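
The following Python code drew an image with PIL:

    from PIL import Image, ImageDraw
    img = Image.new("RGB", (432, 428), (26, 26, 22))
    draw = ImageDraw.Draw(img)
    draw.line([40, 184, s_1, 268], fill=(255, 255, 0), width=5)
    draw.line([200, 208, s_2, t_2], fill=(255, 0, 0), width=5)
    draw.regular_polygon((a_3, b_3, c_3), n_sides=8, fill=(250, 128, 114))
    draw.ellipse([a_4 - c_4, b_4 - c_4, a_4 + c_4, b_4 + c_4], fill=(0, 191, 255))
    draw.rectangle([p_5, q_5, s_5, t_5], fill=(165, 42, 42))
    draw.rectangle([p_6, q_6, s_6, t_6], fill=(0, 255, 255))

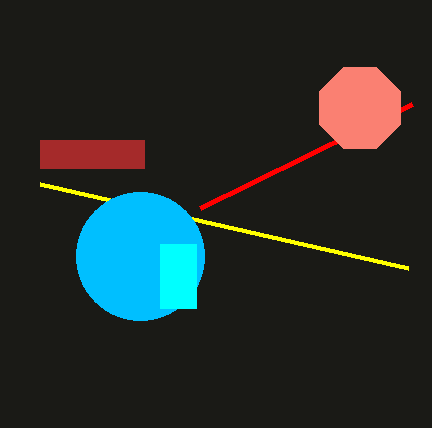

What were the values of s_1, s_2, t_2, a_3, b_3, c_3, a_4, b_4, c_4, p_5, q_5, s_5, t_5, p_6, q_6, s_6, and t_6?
s_1 = 408; s_2 = 412; t_2 = 104; a_3 = 360; b_3 = 108; c_3 = 44; a_4 = 140; b_4 = 256; c_4 = 64; p_5 = 40; q_5 = 140; s_5 = 144; t_5 = 168; p_6 = 160; q_6 = 244; s_6 = 196; t_6 = 308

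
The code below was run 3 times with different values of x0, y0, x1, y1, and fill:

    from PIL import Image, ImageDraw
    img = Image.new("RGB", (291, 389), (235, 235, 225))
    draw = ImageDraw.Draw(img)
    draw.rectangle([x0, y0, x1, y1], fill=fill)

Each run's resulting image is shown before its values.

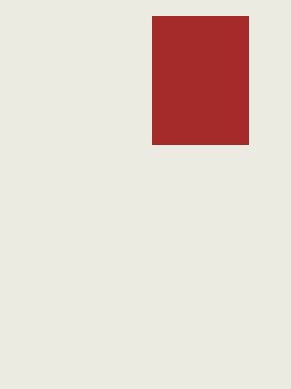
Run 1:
x0 = 152
y0 = 16
x1 = 248
y1 = 144
fill = 'brown'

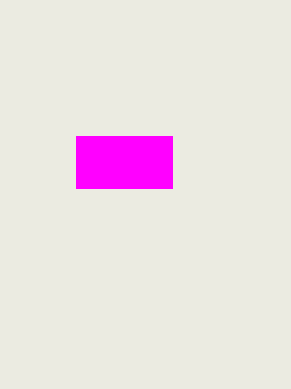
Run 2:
x0 = 76; y0 = 136; x1 = 172; y1 = 188; fill = 'magenta'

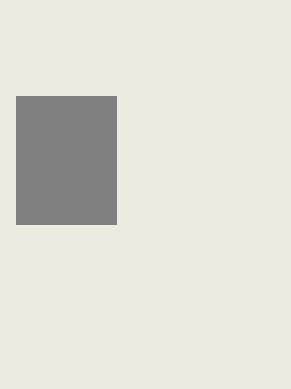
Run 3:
x0 = 16
y0 = 96
x1 = 116
y1 = 224
fill = 'gray'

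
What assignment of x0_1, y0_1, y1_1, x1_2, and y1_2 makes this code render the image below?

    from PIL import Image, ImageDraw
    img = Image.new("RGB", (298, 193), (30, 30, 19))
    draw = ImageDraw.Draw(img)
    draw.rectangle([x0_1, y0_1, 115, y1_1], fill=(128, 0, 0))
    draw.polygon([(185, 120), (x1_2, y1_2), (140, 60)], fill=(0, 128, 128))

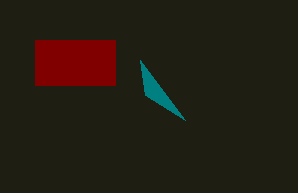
x0_1 = 35
y0_1 = 40
y1_1 = 85
x1_2 = 145
y1_2 = 95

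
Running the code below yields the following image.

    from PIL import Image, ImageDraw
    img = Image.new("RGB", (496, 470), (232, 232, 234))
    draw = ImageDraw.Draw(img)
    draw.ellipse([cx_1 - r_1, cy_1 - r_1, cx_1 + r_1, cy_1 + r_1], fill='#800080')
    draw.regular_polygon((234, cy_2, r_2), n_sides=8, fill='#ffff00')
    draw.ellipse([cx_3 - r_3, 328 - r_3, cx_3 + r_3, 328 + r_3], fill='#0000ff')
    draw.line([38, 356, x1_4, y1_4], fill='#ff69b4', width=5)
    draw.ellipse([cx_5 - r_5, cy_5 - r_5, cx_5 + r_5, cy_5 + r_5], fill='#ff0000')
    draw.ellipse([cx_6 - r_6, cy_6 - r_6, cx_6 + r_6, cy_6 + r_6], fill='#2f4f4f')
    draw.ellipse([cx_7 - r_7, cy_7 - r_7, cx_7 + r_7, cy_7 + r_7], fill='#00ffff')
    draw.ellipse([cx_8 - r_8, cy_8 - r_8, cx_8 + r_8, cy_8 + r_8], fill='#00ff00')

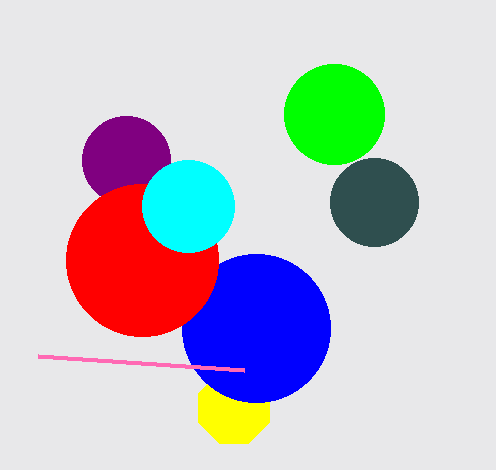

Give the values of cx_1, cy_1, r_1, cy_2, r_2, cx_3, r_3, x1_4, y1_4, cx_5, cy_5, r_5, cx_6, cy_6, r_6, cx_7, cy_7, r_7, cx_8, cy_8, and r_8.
cx_1 = 126, cy_1 = 160, r_1 = 44, cy_2 = 408, r_2 = 38, cx_3 = 256, r_3 = 74, x1_4 = 244, y1_4 = 370, cx_5 = 142, cy_5 = 260, r_5 = 76, cx_6 = 374, cy_6 = 202, r_6 = 44, cx_7 = 188, cy_7 = 206, r_7 = 46, cx_8 = 334, cy_8 = 114, r_8 = 50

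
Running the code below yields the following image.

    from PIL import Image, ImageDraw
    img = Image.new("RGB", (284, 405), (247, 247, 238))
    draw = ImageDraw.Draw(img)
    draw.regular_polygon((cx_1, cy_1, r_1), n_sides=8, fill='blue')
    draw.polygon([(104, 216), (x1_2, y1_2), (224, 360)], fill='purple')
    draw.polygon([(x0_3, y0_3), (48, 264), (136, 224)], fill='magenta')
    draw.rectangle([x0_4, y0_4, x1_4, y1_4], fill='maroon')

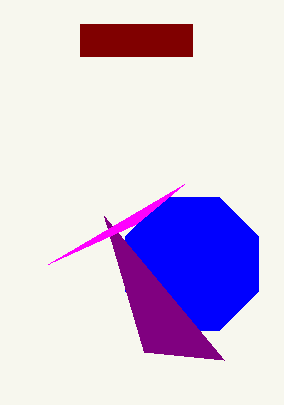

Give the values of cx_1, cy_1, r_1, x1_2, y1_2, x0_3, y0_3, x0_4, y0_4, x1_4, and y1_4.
cx_1 = 192, cy_1 = 264, r_1 = 72, x1_2 = 144, y1_2 = 352, x0_3 = 184, y0_3 = 184, x0_4 = 80, y0_4 = 24, x1_4 = 192, y1_4 = 56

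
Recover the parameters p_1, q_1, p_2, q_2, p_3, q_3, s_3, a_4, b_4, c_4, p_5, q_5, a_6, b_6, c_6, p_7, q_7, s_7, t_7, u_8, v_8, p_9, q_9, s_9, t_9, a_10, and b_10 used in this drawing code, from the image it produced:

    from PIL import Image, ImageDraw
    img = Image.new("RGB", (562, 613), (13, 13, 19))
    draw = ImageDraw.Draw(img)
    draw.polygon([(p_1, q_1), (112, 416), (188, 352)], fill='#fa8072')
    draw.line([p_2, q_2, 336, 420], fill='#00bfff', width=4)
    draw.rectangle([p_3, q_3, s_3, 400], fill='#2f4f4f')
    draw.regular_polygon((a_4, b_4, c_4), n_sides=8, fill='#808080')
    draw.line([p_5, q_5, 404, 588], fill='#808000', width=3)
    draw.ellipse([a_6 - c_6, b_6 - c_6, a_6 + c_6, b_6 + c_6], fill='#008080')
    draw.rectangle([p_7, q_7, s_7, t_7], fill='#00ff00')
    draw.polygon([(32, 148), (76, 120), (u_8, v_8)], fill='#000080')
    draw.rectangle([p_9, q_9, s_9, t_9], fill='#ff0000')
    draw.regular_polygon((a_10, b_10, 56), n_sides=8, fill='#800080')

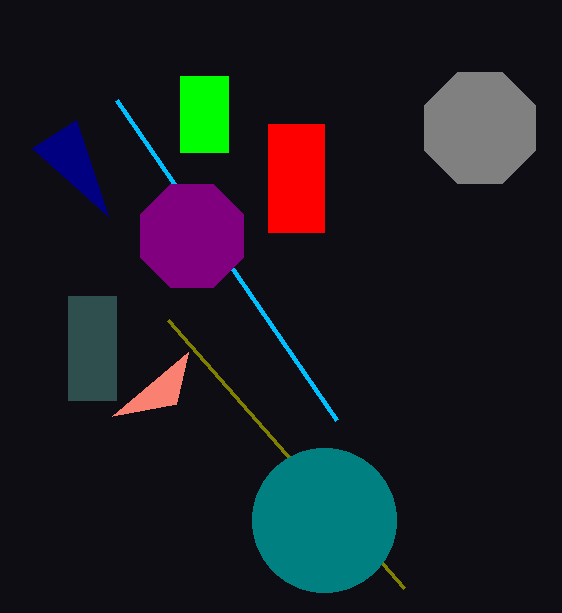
p_1 = 176; q_1 = 404; p_2 = 116; q_2 = 100; p_3 = 68; q_3 = 296; s_3 = 116; a_4 = 480; b_4 = 128; c_4 = 60; p_5 = 168; q_5 = 320; a_6 = 324; b_6 = 520; c_6 = 72; p_7 = 180; q_7 = 76; s_7 = 228; t_7 = 152; u_8 = 108; v_8 = 216; p_9 = 268; q_9 = 124; s_9 = 324; t_9 = 232; a_10 = 192; b_10 = 236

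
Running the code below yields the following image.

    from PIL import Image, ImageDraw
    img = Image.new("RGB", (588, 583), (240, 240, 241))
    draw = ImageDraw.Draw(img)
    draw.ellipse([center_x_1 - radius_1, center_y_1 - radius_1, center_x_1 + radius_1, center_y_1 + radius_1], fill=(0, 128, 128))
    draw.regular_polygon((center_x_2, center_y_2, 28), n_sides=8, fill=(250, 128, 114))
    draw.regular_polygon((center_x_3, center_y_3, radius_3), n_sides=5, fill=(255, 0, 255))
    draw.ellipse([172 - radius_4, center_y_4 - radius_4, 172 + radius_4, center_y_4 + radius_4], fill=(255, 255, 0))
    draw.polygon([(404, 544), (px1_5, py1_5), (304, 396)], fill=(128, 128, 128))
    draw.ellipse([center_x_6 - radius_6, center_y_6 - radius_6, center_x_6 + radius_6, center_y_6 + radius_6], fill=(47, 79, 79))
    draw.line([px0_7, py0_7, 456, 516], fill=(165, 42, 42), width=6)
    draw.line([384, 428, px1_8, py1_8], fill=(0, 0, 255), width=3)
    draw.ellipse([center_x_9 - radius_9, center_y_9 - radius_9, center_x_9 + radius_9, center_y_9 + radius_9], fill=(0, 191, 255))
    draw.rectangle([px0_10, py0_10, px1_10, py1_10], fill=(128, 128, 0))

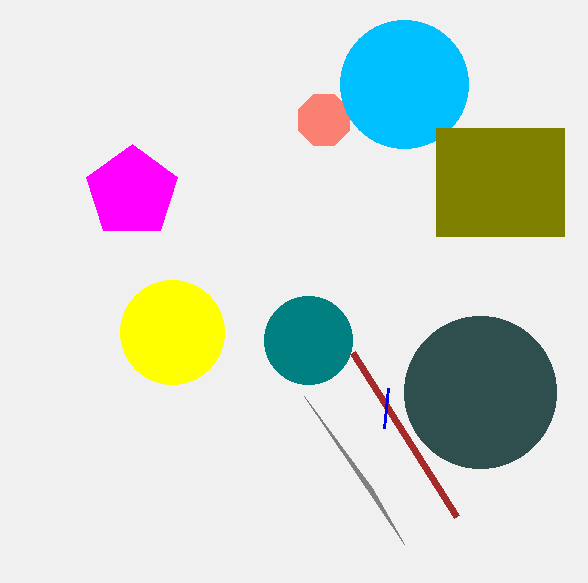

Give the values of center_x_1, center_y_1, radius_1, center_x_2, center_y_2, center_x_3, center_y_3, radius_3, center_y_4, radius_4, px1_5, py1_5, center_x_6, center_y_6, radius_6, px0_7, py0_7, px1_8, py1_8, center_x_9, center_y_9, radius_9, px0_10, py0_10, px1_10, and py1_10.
center_x_1 = 308
center_y_1 = 340
radius_1 = 44
center_x_2 = 324
center_y_2 = 120
center_x_3 = 132
center_y_3 = 192
radius_3 = 48
center_y_4 = 332
radius_4 = 52
px1_5 = 372
py1_5 = 488
center_x_6 = 480
center_y_6 = 392
radius_6 = 76
px0_7 = 352
py0_7 = 352
px1_8 = 388
py1_8 = 388
center_x_9 = 404
center_y_9 = 84
radius_9 = 64
px0_10 = 436
py0_10 = 128
px1_10 = 564
py1_10 = 236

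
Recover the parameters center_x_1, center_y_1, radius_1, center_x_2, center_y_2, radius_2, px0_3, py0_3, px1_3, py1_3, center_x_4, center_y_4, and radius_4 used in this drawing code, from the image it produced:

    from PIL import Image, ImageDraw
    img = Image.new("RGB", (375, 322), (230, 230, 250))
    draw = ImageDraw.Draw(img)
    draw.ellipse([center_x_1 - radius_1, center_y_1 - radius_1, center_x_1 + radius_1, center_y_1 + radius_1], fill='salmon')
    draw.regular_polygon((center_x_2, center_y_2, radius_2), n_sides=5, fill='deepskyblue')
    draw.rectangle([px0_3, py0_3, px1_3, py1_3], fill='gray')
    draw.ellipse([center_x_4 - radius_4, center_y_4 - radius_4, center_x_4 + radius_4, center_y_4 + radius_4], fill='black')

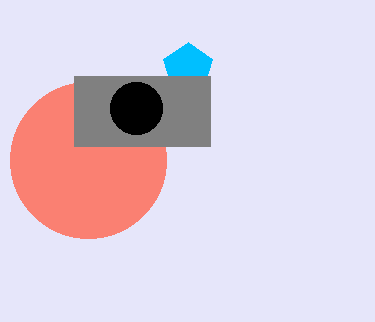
center_x_1 = 88, center_y_1 = 160, radius_1 = 78, center_x_2 = 188, center_y_2 = 68, radius_2 = 26, px0_3 = 74, py0_3 = 76, px1_3 = 210, py1_3 = 146, center_x_4 = 136, center_y_4 = 108, radius_4 = 26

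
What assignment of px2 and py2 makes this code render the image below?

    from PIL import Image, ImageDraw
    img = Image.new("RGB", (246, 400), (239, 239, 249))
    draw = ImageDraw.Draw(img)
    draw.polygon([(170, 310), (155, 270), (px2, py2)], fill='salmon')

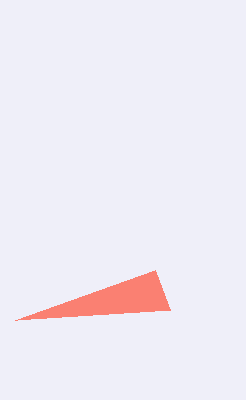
px2 = 15, py2 = 320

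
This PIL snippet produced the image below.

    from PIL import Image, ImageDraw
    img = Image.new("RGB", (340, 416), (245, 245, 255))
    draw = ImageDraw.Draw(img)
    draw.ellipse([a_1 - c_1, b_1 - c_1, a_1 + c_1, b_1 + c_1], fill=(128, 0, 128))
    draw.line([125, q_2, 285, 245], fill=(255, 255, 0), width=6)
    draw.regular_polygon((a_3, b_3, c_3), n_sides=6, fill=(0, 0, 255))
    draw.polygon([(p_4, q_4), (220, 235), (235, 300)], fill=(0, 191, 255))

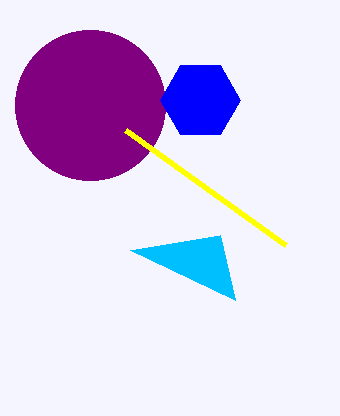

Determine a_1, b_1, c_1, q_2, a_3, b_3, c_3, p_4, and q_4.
a_1 = 90
b_1 = 105
c_1 = 75
q_2 = 130
a_3 = 200
b_3 = 100
c_3 = 40
p_4 = 130
q_4 = 250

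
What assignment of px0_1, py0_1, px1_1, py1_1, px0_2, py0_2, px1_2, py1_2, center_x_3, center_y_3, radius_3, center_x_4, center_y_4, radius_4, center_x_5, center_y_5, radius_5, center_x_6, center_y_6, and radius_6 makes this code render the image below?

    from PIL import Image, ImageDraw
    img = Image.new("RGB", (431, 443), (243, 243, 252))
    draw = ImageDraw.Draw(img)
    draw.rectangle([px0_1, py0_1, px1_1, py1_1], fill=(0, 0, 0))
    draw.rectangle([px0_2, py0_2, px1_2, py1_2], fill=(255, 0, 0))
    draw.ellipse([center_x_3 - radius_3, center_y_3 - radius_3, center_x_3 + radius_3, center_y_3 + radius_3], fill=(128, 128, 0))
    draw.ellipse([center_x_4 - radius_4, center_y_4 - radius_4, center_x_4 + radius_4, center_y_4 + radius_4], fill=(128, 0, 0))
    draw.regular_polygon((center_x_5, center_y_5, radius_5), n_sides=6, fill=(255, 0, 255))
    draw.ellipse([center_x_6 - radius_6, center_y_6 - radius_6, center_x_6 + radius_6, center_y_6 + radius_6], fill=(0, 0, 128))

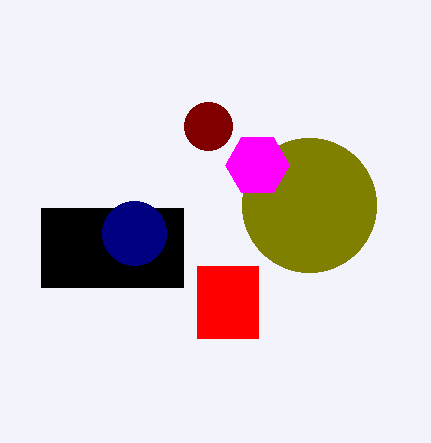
px0_1 = 41, py0_1 = 208, px1_1 = 183, py1_1 = 287, px0_2 = 197, py0_2 = 266, px1_2 = 258, py1_2 = 338, center_x_3 = 309, center_y_3 = 205, radius_3 = 67, center_x_4 = 208, center_y_4 = 126, radius_4 = 24, center_x_5 = 257, center_y_5 = 165, radius_5 = 32, center_x_6 = 134, center_y_6 = 233, radius_6 = 32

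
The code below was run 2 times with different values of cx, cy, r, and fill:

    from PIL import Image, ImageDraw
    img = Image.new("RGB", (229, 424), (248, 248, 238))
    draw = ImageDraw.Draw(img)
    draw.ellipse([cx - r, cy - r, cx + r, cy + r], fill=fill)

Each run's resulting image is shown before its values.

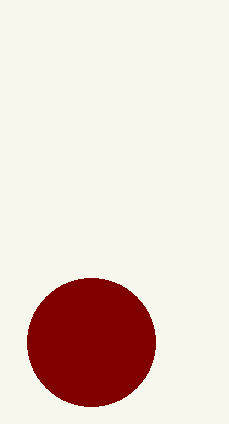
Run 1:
cx = 91, cy = 342, r = 64, fill = 'maroon'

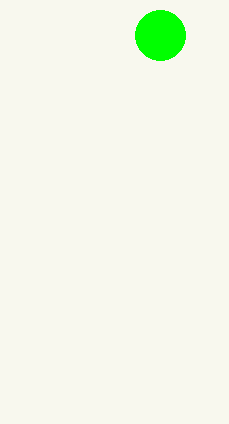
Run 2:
cx = 160, cy = 35, r = 25, fill = 'lime'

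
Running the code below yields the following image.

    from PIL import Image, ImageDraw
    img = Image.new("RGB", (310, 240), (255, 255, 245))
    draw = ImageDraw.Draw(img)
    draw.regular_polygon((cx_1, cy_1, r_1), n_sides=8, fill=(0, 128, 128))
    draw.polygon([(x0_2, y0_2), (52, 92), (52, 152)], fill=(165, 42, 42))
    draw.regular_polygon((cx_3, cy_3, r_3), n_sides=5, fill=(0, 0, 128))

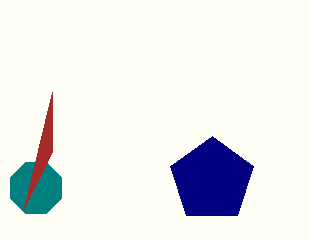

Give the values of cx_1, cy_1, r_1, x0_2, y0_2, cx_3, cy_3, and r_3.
cx_1 = 36, cy_1 = 188, r_1 = 28, x0_2 = 24, y0_2 = 208, cx_3 = 212, cy_3 = 180, r_3 = 44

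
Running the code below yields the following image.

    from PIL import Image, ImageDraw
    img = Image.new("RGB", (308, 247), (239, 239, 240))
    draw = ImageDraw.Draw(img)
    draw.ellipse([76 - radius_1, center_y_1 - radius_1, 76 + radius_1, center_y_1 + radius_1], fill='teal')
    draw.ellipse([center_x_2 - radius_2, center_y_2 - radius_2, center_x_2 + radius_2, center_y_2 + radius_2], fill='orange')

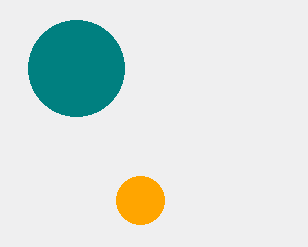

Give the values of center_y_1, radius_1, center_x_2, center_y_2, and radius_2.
center_y_1 = 68, radius_1 = 48, center_x_2 = 140, center_y_2 = 200, radius_2 = 24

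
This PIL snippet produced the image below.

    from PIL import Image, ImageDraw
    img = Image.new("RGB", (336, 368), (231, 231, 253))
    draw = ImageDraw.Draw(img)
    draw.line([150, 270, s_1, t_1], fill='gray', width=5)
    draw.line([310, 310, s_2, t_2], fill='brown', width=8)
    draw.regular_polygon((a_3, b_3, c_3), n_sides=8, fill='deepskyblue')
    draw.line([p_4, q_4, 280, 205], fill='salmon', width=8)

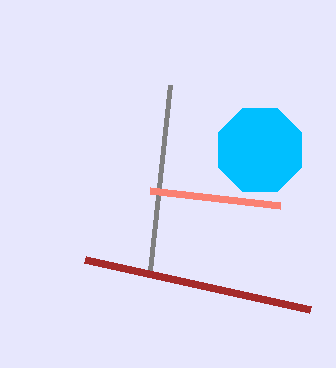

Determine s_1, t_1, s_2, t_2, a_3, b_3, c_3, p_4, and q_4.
s_1 = 170
t_1 = 85
s_2 = 85
t_2 = 260
a_3 = 260
b_3 = 150
c_3 = 45
p_4 = 150
q_4 = 190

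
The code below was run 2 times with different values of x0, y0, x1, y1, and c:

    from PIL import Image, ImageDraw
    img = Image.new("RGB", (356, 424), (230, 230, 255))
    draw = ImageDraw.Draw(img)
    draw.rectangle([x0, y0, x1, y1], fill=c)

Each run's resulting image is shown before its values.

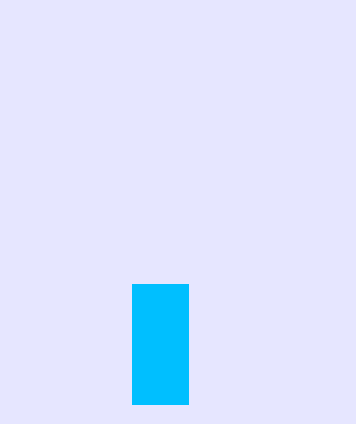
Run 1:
x0 = 132; y0 = 284; x1 = 188; y1 = 404; c = 'deepskyblue'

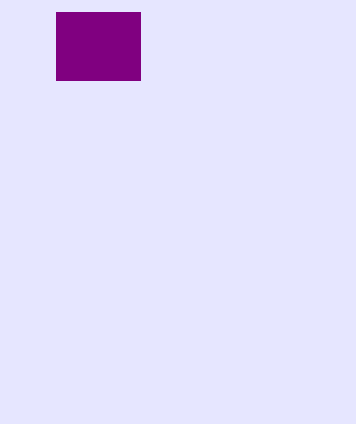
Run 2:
x0 = 56
y0 = 12
x1 = 140
y1 = 80
c = 'purple'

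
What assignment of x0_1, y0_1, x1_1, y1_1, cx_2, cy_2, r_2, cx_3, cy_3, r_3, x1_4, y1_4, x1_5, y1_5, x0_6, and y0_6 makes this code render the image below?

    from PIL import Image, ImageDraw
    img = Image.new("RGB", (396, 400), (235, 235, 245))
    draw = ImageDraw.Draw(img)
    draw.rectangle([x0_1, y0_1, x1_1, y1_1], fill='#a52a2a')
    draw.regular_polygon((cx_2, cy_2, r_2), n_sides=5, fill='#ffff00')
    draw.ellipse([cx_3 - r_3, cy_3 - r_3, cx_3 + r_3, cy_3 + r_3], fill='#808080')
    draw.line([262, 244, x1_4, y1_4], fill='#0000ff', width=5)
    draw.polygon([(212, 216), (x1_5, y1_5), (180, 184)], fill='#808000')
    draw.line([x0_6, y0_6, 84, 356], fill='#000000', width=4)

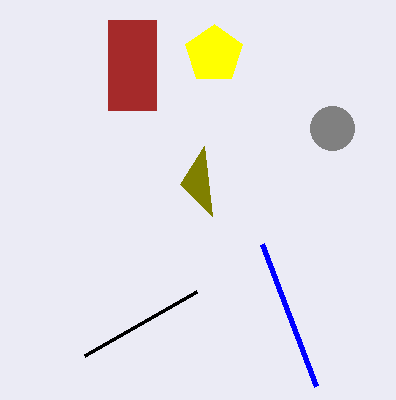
x0_1 = 108, y0_1 = 20, x1_1 = 156, y1_1 = 110, cx_2 = 214, cy_2 = 54, r_2 = 30, cx_3 = 332, cy_3 = 128, r_3 = 22, x1_4 = 316, y1_4 = 386, x1_5 = 204, y1_5 = 146, x0_6 = 196, y0_6 = 292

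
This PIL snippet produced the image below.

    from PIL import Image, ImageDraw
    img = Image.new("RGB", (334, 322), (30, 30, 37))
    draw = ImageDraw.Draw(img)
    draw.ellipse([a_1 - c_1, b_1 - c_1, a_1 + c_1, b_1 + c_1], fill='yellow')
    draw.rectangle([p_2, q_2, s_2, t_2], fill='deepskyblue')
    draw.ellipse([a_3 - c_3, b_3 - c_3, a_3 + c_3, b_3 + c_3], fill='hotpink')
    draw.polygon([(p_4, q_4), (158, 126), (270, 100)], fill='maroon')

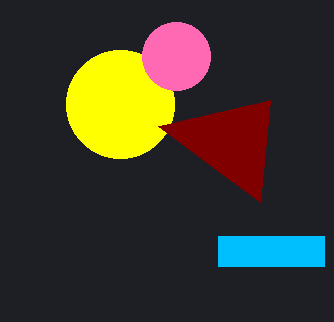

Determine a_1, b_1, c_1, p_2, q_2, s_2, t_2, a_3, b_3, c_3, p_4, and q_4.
a_1 = 120; b_1 = 104; c_1 = 54; p_2 = 218; q_2 = 236; s_2 = 324; t_2 = 266; a_3 = 176; b_3 = 56; c_3 = 34; p_4 = 260; q_4 = 202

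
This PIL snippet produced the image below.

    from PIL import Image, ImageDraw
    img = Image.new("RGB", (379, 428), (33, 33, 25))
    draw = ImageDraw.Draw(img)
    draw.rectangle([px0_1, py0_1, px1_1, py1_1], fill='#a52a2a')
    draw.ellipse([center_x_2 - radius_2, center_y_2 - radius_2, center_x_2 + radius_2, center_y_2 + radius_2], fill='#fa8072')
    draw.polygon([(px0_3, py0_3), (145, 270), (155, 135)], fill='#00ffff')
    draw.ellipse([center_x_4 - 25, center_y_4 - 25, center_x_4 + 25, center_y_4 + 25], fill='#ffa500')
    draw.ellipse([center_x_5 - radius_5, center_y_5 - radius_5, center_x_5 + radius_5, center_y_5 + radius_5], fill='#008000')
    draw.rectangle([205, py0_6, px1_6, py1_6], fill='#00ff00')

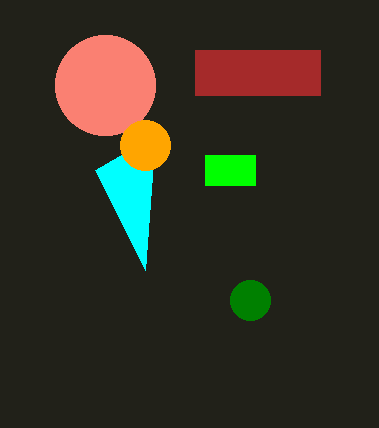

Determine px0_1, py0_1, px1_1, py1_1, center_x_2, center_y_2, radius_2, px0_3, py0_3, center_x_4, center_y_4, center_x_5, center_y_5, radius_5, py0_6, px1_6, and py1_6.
px0_1 = 195
py0_1 = 50
px1_1 = 320
py1_1 = 95
center_x_2 = 105
center_y_2 = 85
radius_2 = 50
px0_3 = 95
py0_3 = 170
center_x_4 = 145
center_y_4 = 145
center_x_5 = 250
center_y_5 = 300
radius_5 = 20
py0_6 = 155
px1_6 = 255
py1_6 = 185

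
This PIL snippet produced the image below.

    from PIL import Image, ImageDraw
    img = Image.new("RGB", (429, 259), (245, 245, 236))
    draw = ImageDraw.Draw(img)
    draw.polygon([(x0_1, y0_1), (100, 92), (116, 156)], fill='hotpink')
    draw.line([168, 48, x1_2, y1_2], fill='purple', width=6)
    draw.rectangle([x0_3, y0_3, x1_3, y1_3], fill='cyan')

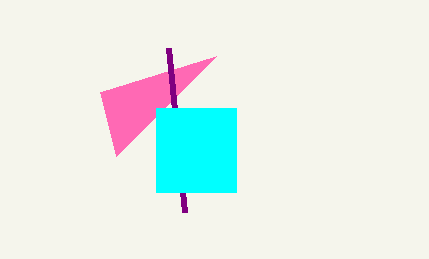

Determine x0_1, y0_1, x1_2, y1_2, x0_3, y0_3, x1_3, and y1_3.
x0_1 = 216; y0_1 = 56; x1_2 = 184; y1_2 = 212; x0_3 = 156; y0_3 = 108; x1_3 = 236; y1_3 = 192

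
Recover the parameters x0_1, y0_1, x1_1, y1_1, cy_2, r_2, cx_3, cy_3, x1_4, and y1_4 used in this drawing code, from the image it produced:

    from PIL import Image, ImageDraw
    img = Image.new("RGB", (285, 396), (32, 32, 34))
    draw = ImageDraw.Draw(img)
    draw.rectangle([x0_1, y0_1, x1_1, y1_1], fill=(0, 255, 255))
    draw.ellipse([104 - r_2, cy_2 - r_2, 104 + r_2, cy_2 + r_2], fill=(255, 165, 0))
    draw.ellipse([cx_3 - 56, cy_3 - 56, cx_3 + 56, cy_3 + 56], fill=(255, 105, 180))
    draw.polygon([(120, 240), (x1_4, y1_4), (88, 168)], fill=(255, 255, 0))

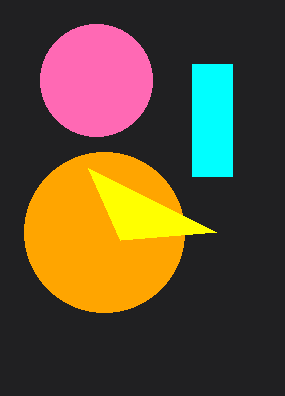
x0_1 = 192
y0_1 = 64
x1_1 = 232
y1_1 = 176
cy_2 = 232
r_2 = 80
cx_3 = 96
cy_3 = 80
x1_4 = 216
y1_4 = 232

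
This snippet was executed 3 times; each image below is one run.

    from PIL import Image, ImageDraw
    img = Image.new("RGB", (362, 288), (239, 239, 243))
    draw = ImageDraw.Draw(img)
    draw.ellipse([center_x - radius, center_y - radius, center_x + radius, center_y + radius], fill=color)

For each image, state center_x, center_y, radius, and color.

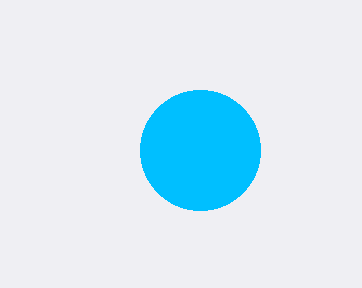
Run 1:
center_x = 200; center_y = 150; radius = 60; color = 'deepskyblue'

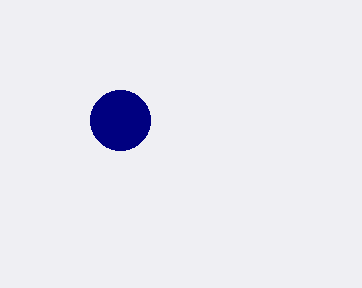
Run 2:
center_x = 120, center_y = 120, radius = 30, color = 'navy'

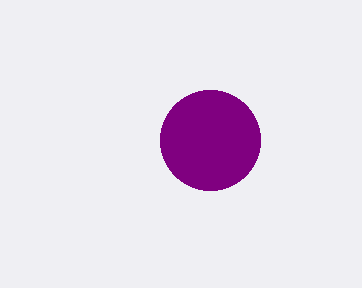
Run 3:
center_x = 210; center_y = 140; radius = 50; color = 'purple'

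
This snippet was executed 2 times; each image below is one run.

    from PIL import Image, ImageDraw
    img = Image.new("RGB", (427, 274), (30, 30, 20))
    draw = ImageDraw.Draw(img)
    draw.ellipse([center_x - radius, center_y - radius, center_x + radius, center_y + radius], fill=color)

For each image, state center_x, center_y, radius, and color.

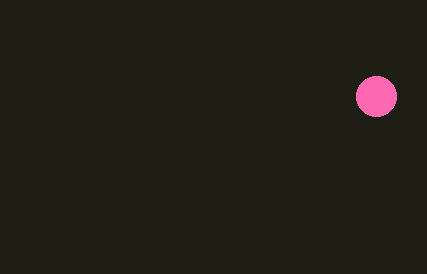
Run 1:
center_x = 376
center_y = 96
radius = 20
color = 'hotpink'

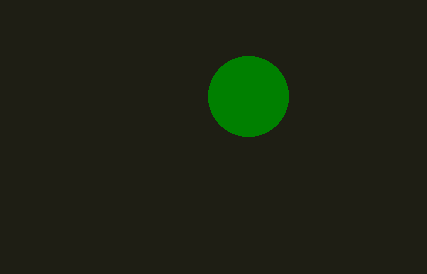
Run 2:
center_x = 248
center_y = 96
radius = 40
color = 'green'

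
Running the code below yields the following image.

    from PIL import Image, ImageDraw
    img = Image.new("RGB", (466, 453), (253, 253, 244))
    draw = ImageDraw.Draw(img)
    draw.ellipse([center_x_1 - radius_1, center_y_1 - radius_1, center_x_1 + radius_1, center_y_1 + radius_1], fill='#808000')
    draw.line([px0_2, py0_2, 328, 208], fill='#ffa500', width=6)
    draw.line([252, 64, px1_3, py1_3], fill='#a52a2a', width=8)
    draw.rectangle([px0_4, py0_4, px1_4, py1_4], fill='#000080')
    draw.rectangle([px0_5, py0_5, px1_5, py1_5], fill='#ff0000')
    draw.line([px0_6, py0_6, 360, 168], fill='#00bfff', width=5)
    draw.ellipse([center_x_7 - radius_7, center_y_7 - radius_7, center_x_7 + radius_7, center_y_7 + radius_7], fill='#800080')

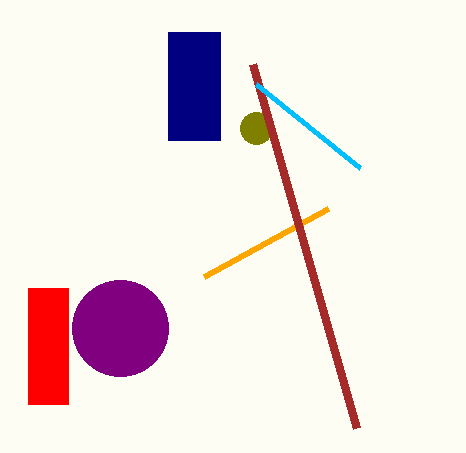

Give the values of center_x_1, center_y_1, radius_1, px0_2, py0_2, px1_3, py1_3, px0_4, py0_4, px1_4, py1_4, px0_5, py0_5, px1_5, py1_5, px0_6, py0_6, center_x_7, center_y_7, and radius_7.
center_x_1 = 256, center_y_1 = 128, radius_1 = 16, px0_2 = 204, py0_2 = 276, px1_3 = 356, py1_3 = 428, px0_4 = 168, py0_4 = 32, px1_4 = 220, py1_4 = 140, px0_5 = 28, py0_5 = 288, px1_5 = 68, py1_5 = 404, px0_6 = 256, py0_6 = 84, center_x_7 = 120, center_y_7 = 328, radius_7 = 48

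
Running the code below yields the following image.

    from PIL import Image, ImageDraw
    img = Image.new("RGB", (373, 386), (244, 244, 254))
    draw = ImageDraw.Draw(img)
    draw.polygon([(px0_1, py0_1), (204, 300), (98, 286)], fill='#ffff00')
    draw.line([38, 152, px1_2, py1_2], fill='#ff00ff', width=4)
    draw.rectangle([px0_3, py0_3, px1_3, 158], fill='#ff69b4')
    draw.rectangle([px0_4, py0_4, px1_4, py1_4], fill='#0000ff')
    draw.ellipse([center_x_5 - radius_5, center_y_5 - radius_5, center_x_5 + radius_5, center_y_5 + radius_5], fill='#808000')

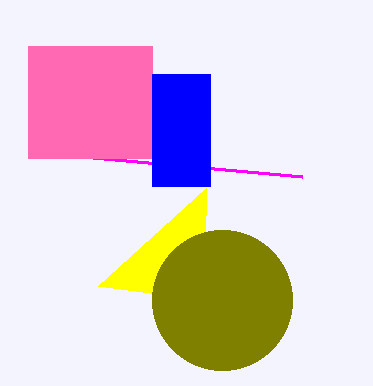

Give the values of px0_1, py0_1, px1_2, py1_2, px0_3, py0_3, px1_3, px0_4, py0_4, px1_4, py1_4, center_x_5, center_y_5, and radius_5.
px0_1 = 206
py0_1 = 188
px1_2 = 302
py1_2 = 176
px0_3 = 28
py0_3 = 46
px1_3 = 152
px0_4 = 152
py0_4 = 74
px1_4 = 210
py1_4 = 186
center_x_5 = 222
center_y_5 = 300
radius_5 = 70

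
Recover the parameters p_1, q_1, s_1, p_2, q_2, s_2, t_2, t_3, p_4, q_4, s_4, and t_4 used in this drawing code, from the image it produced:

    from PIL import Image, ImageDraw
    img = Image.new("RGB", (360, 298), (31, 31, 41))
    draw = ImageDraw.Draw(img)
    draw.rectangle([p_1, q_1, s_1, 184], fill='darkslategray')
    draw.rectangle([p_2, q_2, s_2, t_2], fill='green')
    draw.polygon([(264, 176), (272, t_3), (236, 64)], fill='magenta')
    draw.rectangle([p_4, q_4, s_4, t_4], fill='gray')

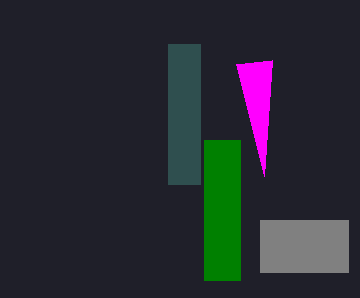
p_1 = 168
q_1 = 44
s_1 = 200
p_2 = 204
q_2 = 140
s_2 = 240
t_2 = 280
t_3 = 60
p_4 = 260
q_4 = 220
s_4 = 348
t_4 = 272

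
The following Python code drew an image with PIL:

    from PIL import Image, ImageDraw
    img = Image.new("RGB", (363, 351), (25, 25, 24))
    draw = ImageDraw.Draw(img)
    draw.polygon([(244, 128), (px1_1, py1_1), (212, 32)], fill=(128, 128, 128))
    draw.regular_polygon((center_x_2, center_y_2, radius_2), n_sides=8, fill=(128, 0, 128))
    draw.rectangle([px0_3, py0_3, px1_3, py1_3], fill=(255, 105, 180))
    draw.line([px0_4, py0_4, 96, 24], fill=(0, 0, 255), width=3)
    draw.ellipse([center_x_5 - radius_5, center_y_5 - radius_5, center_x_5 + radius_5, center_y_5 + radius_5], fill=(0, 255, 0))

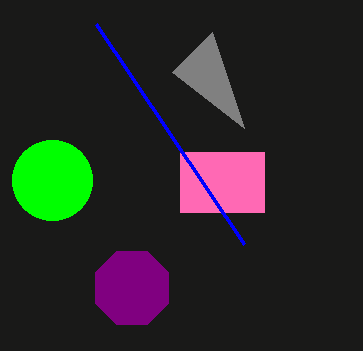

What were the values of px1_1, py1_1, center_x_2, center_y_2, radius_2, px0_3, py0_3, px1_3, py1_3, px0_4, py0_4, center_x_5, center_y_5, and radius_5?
px1_1 = 172, py1_1 = 72, center_x_2 = 132, center_y_2 = 288, radius_2 = 40, px0_3 = 180, py0_3 = 152, px1_3 = 264, py1_3 = 212, px0_4 = 244, py0_4 = 244, center_x_5 = 52, center_y_5 = 180, radius_5 = 40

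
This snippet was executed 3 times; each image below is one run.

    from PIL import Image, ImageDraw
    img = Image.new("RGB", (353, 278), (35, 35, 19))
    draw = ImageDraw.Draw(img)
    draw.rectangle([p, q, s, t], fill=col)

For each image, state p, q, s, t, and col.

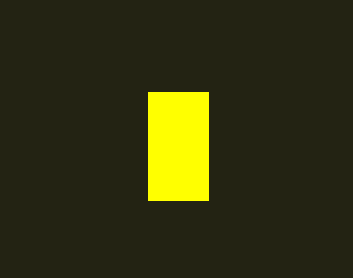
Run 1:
p = 148, q = 92, s = 208, t = 200, col = 'yellow'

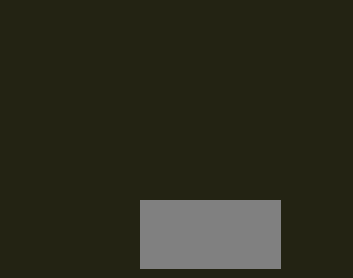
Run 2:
p = 140
q = 200
s = 280
t = 268
col = 'gray'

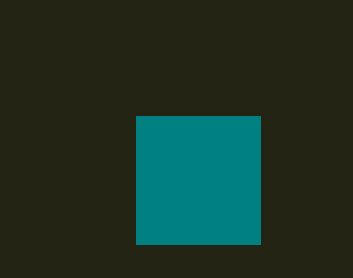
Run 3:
p = 136, q = 116, s = 260, t = 244, col = 'teal'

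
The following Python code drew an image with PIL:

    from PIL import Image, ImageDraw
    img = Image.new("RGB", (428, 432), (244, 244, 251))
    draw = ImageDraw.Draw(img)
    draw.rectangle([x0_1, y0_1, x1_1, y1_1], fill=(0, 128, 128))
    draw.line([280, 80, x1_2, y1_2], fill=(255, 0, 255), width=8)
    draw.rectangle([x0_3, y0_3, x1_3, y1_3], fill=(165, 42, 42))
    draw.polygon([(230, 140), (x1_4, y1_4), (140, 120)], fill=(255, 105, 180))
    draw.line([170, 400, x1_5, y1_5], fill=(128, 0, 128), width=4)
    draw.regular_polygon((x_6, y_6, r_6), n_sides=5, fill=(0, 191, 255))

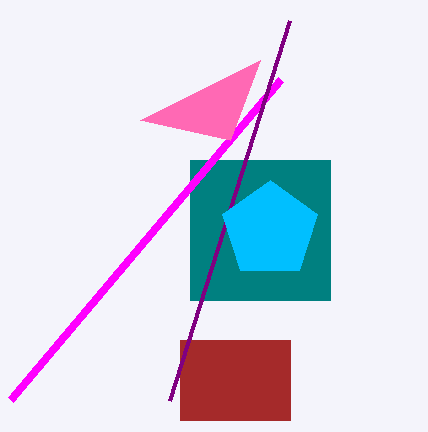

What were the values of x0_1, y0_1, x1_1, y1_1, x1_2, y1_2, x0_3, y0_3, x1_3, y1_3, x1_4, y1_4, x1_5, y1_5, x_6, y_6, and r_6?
x0_1 = 190
y0_1 = 160
x1_1 = 330
y1_1 = 300
x1_2 = 10
y1_2 = 400
x0_3 = 180
y0_3 = 340
x1_3 = 290
y1_3 = 420
x1_4 = 260
y1_4 = 60
x1_5 = 290
y1_5 = 20
x_6 = 270
y_6 = 230
r_6 = 50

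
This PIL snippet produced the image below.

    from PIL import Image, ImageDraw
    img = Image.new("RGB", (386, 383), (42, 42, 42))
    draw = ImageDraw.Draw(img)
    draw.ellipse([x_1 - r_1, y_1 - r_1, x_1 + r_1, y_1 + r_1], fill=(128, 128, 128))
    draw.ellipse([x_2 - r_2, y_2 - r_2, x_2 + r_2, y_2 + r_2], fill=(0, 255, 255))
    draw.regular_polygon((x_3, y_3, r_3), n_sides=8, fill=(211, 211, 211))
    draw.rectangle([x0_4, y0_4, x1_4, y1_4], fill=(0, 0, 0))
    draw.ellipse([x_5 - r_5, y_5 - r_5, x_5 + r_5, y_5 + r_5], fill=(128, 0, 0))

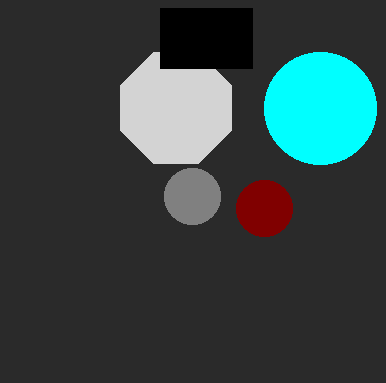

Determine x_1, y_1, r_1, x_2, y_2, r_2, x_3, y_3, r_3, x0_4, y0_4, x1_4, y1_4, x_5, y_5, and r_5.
x_1 = 192, y_1 = 196, r_1 = 28, x_2 = 320, y_2 = 108, r_2 = 56, x_3 = 176, y_3 = 108, r_3 = 60, x0_4 = 160, y0_4 = 8, x1_4 = 252, y1_4 = 68, x_5 = 264, y_5 = 208, r_5 = 28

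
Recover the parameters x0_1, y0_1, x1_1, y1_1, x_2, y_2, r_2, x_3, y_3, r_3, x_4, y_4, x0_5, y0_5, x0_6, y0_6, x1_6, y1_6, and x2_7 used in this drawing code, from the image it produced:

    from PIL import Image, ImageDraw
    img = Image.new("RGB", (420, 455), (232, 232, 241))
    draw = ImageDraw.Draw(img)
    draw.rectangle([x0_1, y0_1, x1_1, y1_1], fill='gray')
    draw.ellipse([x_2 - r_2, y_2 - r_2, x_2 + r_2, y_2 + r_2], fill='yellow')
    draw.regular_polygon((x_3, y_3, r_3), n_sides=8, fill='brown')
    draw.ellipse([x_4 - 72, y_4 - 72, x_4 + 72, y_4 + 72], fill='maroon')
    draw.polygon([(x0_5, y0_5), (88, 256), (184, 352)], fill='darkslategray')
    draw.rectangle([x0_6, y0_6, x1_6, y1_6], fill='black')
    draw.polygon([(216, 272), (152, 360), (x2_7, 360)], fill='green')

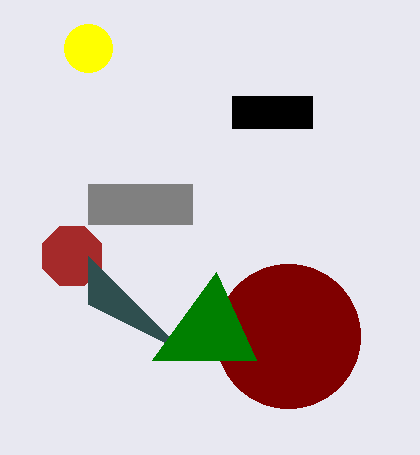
x0_1 = 88; y0_1 = 184; x1_1 = 192; y1_1 = 224; x_2 = 88; y_2 = 48; r_2 = 24; x_3 = 72; y_3 = 256; r_3 = 32; x_4 = 288; y_4 = 336; x0_5 = 88; y0_5 = 304; x0_6 = 232; y0_6 = 96; x1_6 = 312; y1_6 = 128; x2_7 = 256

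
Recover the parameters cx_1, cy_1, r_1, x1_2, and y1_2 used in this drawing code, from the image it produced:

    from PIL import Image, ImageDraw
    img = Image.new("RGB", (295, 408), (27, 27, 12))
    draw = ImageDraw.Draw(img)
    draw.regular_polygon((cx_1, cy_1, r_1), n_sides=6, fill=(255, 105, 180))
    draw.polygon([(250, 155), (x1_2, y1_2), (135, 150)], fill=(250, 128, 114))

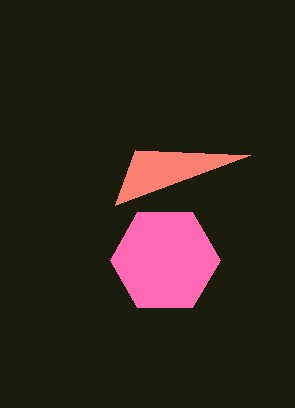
cx_1 = 165, cy_1 = 260, r_1 = 55, x1_2 = 115, y1_2 = 205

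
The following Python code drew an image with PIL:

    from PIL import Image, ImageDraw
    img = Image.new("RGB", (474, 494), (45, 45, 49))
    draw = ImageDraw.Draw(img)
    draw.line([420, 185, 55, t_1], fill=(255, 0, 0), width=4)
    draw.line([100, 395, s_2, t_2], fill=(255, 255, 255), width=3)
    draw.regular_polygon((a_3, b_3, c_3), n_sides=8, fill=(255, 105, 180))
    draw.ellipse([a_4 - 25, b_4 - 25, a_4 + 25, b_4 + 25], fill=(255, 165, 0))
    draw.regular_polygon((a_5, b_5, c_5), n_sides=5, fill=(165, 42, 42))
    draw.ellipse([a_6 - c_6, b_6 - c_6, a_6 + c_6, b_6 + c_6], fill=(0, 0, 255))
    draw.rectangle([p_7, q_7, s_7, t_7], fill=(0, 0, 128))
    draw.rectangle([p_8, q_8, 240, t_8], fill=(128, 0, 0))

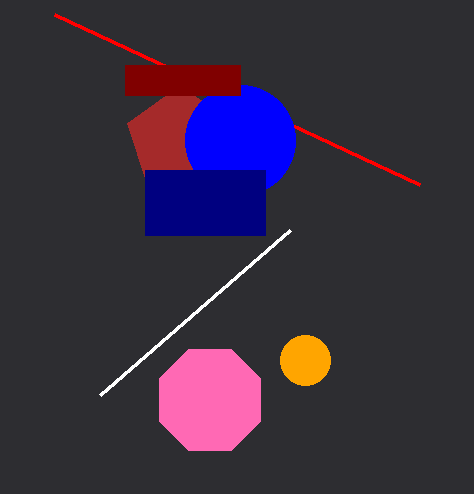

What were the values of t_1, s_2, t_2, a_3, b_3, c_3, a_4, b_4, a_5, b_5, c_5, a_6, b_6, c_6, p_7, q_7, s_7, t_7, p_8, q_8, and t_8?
t_1 = 15, s_2 = 290, t_2 = 230, a_3 = 210, b_3 = 400, c_3 = 55, a_4 = 305, b_4 = 360, a_5 = 180, b_5 = 140, c_5 = 55, a_6 = 240, b_6 = 140, c_6 = 55, p_7 = 145, q_7 = 170, s_7 = 265, t_7 = 235, p_8 = 125, q_8 = 65, t_8 = 95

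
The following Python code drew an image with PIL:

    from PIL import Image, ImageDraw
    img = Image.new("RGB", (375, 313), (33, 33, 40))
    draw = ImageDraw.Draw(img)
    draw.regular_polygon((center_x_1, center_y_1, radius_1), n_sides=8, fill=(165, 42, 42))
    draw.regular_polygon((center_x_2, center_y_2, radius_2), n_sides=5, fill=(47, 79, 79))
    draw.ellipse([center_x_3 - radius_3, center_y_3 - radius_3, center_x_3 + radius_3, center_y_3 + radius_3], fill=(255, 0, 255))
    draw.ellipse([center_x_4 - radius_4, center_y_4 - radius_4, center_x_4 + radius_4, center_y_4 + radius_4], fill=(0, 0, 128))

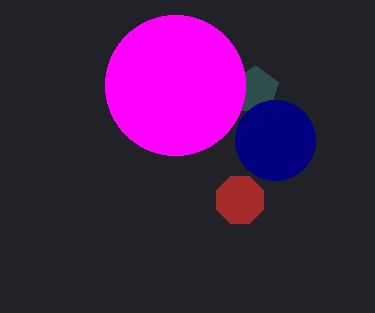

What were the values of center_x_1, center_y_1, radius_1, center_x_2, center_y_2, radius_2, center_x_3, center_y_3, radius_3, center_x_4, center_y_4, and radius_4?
center_x_1 = 240; center_y_1 = 200; radius_1 = 25; center_x_2 = 255; center_y_2 = 90; radius_2 = 25; center_x_3 = 175; center_y_3 = 85; radius_3 = 70; center_x_4 = 275; center_y_4 = 140; radius_4 = 40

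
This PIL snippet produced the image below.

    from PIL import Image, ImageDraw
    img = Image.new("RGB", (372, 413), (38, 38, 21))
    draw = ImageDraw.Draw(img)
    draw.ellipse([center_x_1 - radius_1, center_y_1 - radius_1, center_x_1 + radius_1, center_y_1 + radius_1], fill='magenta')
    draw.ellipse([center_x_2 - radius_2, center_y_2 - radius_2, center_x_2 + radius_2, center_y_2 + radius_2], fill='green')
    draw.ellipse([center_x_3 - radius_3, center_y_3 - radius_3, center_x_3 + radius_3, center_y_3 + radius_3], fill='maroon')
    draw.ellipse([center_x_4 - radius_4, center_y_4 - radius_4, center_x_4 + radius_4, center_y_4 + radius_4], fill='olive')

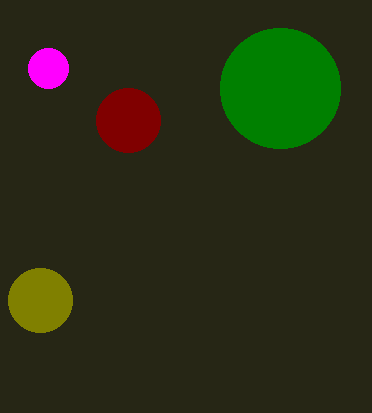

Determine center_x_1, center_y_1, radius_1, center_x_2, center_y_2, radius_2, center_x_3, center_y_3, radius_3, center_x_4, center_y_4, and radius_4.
center_x_1 = 48
center_y_1 = 68
radius_1 = 20
center_x_2 = 280
center_y_2 = 88
radius_2 = 60
center_x_3 = 128
center_y_3 = 120
radius_3 = 32
center_x_4 = 40
center_y_4 = 300
radius_4 = 32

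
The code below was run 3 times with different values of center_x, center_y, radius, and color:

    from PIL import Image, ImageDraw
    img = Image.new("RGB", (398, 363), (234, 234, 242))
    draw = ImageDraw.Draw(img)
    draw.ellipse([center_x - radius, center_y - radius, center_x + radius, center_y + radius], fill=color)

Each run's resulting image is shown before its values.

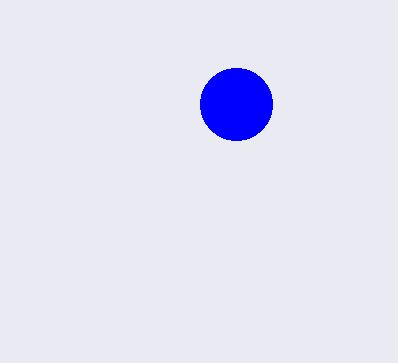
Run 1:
center_x = 236, center_y = 104, radius = 36, color = 'blue'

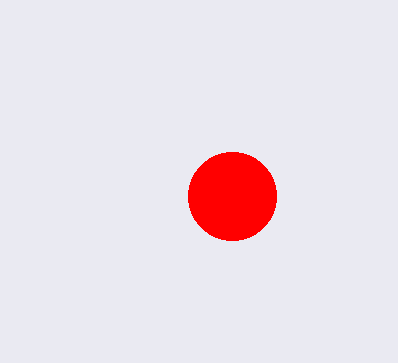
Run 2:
center_x = 232; center_y = 196; radius = 44; color = 'red'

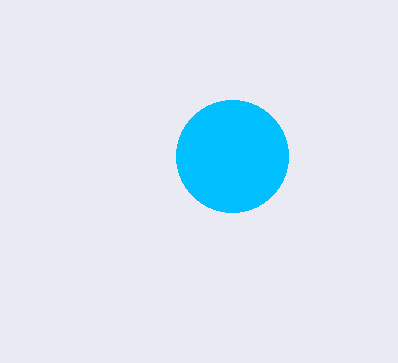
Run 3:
center_x = 232
center_y = 156
radius = 56
color = 'deepskyblue'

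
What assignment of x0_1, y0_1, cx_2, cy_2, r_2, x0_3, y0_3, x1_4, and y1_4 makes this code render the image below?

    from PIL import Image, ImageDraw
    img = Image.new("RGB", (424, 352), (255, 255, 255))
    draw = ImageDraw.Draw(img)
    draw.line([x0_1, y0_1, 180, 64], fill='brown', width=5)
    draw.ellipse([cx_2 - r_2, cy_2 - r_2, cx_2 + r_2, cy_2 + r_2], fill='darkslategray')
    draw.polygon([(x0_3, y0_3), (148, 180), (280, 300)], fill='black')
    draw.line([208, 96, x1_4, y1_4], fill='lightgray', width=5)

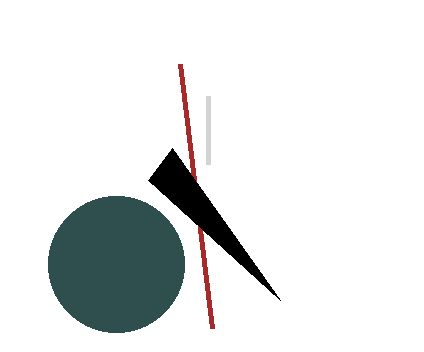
x0_1 = 212; y0_1 = 328; cx_2 = 116; cy_2 = 264; r_2 = 68; x0_3 = 172; y0_3 = 148; x1_4 = 208; y1_4 = 164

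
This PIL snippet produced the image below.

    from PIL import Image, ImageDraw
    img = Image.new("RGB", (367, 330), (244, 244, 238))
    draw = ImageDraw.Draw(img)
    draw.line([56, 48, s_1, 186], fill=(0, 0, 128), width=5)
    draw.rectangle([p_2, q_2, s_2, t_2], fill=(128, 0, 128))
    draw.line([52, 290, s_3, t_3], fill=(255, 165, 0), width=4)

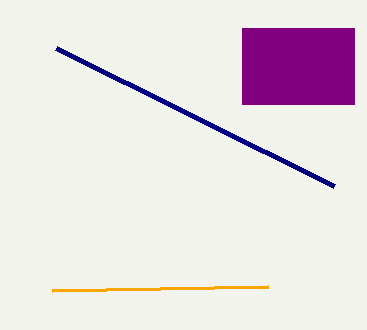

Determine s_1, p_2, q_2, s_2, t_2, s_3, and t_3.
s_1 = 334
p_2 = 242
q_2 = 28
s_2 = 354
t_2 = 104
s_3 = 268
t_3 = 286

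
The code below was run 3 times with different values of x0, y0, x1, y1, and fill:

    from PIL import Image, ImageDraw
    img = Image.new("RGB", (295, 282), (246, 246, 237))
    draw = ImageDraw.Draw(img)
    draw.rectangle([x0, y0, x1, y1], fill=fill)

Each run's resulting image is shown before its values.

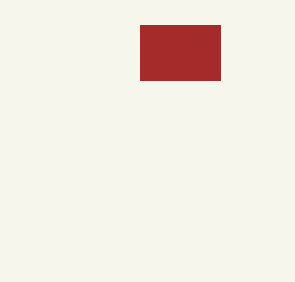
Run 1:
x0 = 140
y0 = 25
x1 = 220
y1 = 80
fill = 'brown'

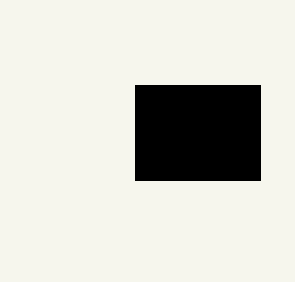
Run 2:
x0 = 135, y0 = 85, x1 = 260, y1 = 180, fill = 'black'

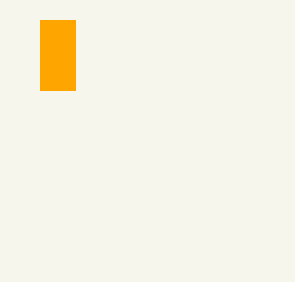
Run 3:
x0 = 40; y0 = 20; x1 = 75; y1 = 90; fill = 'orange'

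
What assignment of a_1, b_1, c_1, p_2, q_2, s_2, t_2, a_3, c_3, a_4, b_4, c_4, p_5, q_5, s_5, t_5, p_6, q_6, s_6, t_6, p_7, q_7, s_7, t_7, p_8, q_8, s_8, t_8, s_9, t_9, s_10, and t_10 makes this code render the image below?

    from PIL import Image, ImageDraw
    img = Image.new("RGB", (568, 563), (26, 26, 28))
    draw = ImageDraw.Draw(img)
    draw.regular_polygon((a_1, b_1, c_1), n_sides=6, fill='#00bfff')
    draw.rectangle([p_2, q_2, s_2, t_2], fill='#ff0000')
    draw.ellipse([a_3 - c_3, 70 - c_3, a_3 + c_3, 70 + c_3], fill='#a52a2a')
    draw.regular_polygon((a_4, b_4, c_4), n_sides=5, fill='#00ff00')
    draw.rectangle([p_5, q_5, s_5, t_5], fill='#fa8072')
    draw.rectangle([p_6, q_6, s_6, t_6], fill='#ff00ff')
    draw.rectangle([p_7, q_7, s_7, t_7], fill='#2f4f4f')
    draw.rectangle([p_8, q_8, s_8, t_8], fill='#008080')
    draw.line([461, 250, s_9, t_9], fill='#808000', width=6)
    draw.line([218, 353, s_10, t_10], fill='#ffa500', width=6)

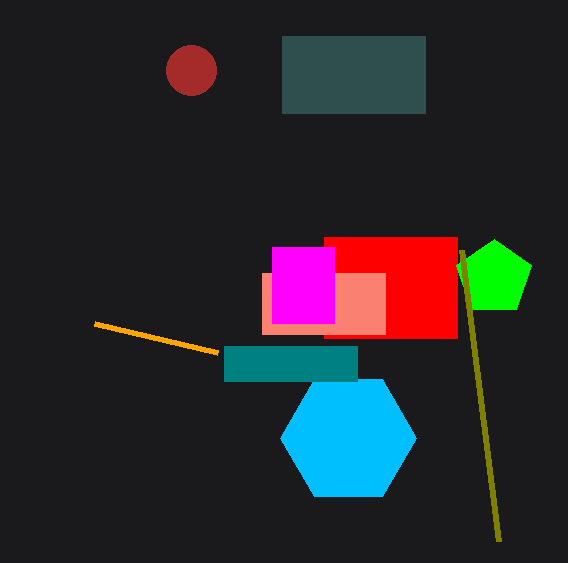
a_1 = 348
b_1 = 438
c_1 = 68
p_2 = 324
q_2 = 237
s_2 = 457
t_2 = 338
a_3 = 191
c_3 = 25
a_4 = 494
b_4 = 278
c_4 = 39
p_5 = 262
q_5 = 273
s_5 = 385
t_5 = 334
p_6 = 272
q_6 = 247
s_6 = 334
t_6 = 323
p_7 = 282
q_7 = 36
s_7 = 425
t_7 = 113
p_8 = 224
q_8 = 346
s_8 = 357
t_8 = 381
s_9 = 498
t_9 = 541
s_10 = 95
t_10 = 324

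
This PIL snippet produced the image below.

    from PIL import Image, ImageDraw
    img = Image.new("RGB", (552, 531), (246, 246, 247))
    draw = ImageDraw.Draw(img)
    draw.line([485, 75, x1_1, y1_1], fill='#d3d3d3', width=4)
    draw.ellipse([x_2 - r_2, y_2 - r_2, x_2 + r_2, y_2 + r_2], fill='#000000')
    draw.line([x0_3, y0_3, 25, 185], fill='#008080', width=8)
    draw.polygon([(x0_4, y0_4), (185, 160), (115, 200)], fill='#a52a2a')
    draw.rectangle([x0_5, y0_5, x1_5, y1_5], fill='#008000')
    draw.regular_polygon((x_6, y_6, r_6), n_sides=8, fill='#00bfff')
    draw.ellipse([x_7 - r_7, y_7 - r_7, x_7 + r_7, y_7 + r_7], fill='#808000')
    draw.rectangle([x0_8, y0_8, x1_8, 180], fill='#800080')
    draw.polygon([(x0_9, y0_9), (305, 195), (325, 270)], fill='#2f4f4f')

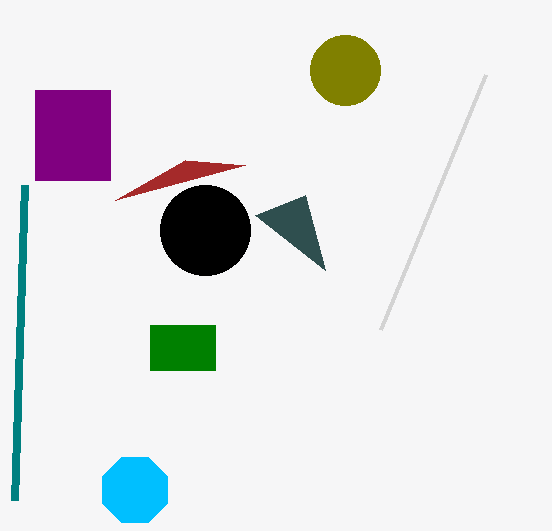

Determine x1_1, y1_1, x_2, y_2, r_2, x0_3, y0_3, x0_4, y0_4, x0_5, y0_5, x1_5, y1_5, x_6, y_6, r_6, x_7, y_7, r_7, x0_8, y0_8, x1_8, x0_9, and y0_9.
x1_1 = 380
y1_1 = 330
x_2 = 205
y_2 = 230
r_2 = 45
x0_3 = 15
y0_3 = 500
x0_4 = 245
y0_4 = 165
x0_5 = 150
y0_5 = 325
x1_5 = 215
y1_5 = 370
x_6 = 135
y_6 = 490
r_6 = 35
x_7 = 345
y_7 = 70
r_7 = 35
x0_8 = 35
y0_8 = 90
x1_8 = 110
x0_9 = 255
y0_9 = 215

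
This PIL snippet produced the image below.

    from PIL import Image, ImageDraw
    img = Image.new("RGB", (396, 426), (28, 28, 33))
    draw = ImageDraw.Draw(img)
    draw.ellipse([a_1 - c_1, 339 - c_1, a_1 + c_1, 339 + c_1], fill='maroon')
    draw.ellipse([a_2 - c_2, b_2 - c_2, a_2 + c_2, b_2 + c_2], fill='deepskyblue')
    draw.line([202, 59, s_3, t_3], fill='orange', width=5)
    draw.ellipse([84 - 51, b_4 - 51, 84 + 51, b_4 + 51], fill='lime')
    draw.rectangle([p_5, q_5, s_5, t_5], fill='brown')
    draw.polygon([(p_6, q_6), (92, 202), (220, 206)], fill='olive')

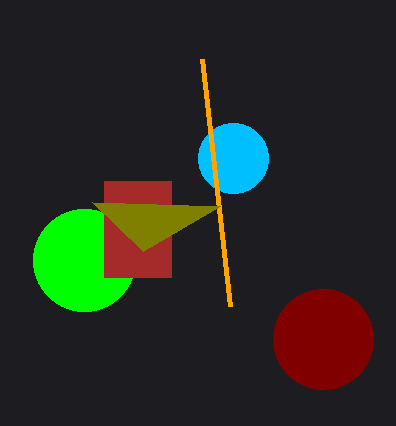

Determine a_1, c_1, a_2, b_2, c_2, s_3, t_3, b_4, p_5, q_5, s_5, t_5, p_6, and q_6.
a_1 = 323; c_1 = 50; a_2 = 233; b_2 = 158; c_2 = 35; s_3 = 230; t_3 = 306; b_4 = 260; p_5 = 104; q_5 = 181; s_5 = 171; t_5 = 277; p_6 = 143; q_6 = 251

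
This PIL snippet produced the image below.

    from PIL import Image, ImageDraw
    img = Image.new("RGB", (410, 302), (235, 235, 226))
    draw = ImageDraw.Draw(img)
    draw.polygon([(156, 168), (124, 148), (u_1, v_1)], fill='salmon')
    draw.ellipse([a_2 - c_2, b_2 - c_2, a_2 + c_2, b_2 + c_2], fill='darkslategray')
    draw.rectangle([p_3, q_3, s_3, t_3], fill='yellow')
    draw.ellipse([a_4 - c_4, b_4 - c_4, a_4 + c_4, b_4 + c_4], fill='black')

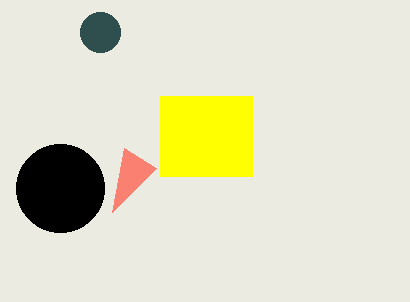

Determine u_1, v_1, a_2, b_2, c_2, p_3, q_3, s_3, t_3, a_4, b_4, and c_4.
u_1 = 112
v_1 = 212
a_2 = 100
b_2 = 32
c_2 = 20
p_3 = 160
q_3 = 96
s_3 = 252
t_3 = 176
a_4 = 60
b_4 = 188
c_4 = 44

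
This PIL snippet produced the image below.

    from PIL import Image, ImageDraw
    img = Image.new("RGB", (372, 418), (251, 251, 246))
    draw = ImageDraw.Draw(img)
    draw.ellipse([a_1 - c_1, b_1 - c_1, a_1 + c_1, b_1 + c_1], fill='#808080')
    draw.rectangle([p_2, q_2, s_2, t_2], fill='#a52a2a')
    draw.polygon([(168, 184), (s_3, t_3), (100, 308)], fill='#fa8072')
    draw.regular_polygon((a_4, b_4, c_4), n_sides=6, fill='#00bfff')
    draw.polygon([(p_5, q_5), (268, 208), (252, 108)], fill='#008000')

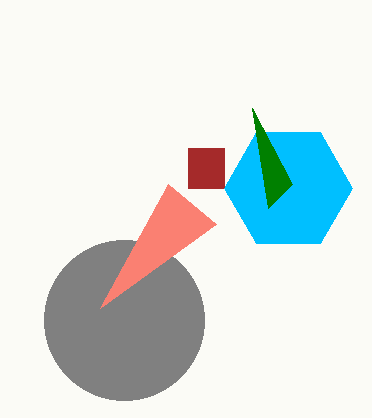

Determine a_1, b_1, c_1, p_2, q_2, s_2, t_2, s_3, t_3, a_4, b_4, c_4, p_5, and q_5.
a_1 = 124, b_1 = 320, c_1 = 80, p_2 = 188, q_2 = 148, s_2 = 224, t_2 = 188, s_3 = 216, t_3 = 224, a_4 = 288, b_4 = 188, c_4 = 64, p_5 = 292, q_5 = 184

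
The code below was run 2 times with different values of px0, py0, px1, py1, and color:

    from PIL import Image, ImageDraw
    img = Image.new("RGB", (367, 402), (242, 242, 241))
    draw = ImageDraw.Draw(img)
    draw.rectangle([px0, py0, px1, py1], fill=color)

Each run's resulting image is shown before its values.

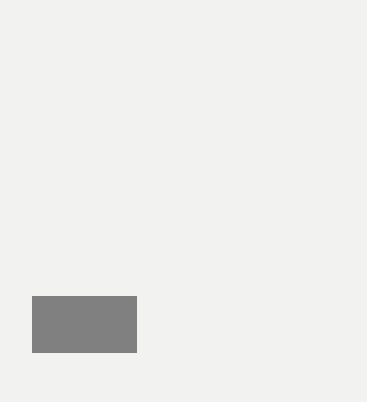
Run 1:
px0 = 32; py0 = 296; px1 = 136; py1 = 352; color = 'gray'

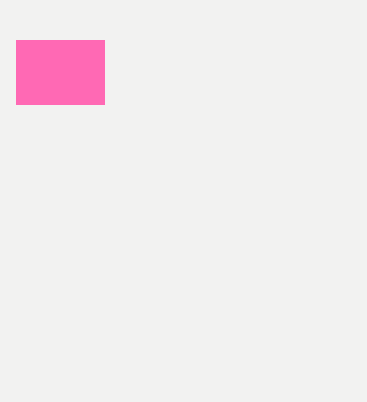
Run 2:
px0 = 16
py0 = 40
px1 = 104
py1 = 104
color = 'hotpink'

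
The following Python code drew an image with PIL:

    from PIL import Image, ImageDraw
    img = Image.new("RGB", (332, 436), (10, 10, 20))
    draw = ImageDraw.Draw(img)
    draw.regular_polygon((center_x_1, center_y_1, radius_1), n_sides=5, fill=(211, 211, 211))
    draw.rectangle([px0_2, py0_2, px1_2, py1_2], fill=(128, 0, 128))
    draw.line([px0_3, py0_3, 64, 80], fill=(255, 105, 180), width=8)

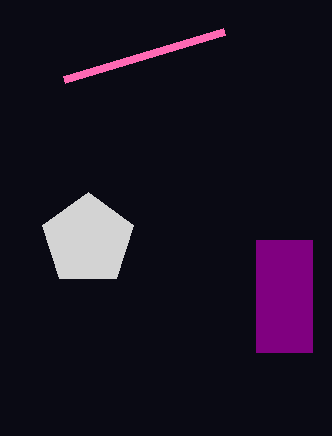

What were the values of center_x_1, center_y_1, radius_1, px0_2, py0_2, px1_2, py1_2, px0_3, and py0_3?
center_x_1 = 88
center_y_1 = 240
radius_1 = 48
px0_2 = 256
py0_2 = 240
px1_2 = 312
py1_2 = 352
px0_3 = 224
py0_3 = 32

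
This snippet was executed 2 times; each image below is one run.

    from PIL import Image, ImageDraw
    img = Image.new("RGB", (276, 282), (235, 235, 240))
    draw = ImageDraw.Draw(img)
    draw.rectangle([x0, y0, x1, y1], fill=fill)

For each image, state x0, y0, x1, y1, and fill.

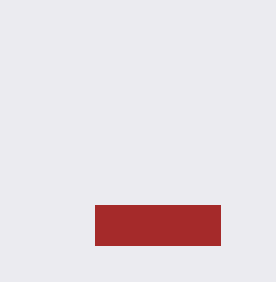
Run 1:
x0 = 95; y0 = 205; x1 = 220; y1 = 245; fill = 'brown'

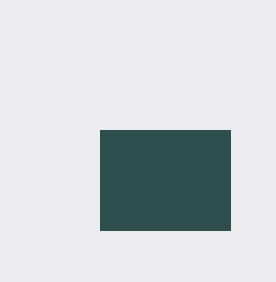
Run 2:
x0 = 100, y0 = 130, x1 = 230, y1 = 230, fill = 'darkslategray'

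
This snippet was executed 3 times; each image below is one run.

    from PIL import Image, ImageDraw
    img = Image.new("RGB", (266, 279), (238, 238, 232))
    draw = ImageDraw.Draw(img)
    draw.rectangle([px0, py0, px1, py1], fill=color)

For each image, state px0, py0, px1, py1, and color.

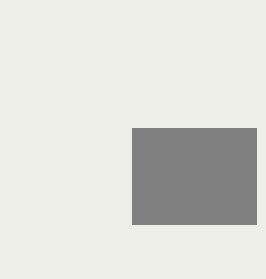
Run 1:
px0 = 132, py0 = 128, px1 = 256, py1 = 224, color = 'gray'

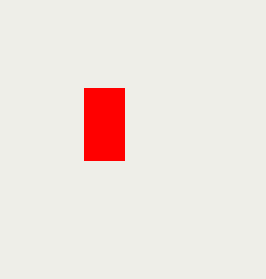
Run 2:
px0 = 84; py0 = 88; px1 = 124; py1 = 160; color = 'red'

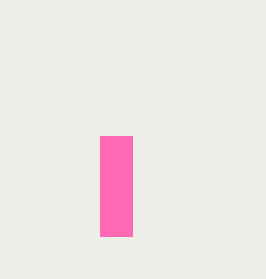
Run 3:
px0 = 100, py0 = 136, px1 = 132, py1 = 236, color = 'hotpink'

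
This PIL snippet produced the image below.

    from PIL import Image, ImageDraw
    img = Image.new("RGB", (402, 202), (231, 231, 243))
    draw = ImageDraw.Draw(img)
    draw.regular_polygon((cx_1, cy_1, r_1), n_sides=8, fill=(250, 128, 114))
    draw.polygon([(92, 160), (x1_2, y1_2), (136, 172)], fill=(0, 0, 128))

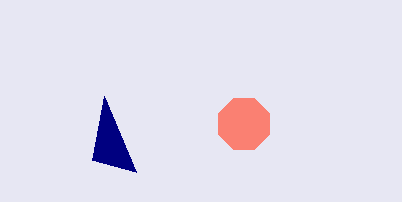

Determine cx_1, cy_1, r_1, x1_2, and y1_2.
cx_1 = 244; cy_1 = 124; r_1 = 28; x1_2 = 104; y1_2 = 96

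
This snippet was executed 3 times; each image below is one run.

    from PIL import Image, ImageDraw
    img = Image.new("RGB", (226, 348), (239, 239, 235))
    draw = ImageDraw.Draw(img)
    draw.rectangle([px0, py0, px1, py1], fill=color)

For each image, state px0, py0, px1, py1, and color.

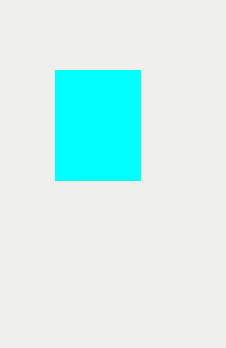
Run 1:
px0 = 55
py0 = 70
px1 = 140
py1 = 180
color = 'cyan'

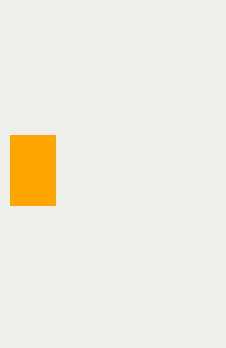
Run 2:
px0 = 10, py0 = 135, px1 = 55, py1 = 205, color = 'orange'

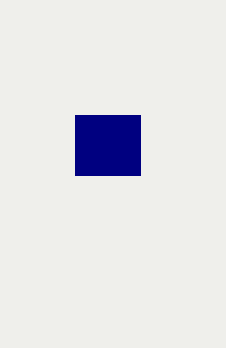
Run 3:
px0 = 75
py0 = 115
px1 = 140
py1 = 175
color = 'navy'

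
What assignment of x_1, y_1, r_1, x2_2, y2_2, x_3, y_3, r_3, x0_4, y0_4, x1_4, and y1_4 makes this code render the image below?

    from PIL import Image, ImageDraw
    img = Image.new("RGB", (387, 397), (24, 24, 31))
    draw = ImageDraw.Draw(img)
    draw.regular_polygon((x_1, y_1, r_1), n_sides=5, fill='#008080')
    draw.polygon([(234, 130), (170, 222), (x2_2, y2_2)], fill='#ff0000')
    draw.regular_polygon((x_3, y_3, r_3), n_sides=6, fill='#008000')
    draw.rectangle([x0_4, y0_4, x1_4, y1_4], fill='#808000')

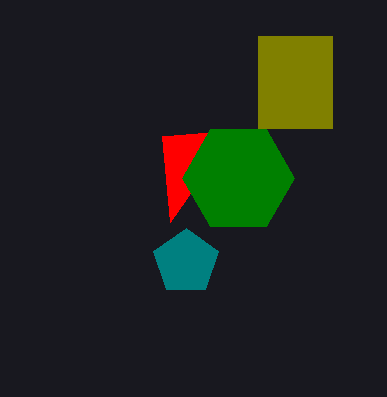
x_1 = 186
y_1 = 262
r_1 = 34
x2_2 = 162
y2_2 = 136
x_3 = 238
y_3 = 178
r_3 = 56
x0_4 = 258
y0_4 = 36
x1_4 = 332
y1_4 = 128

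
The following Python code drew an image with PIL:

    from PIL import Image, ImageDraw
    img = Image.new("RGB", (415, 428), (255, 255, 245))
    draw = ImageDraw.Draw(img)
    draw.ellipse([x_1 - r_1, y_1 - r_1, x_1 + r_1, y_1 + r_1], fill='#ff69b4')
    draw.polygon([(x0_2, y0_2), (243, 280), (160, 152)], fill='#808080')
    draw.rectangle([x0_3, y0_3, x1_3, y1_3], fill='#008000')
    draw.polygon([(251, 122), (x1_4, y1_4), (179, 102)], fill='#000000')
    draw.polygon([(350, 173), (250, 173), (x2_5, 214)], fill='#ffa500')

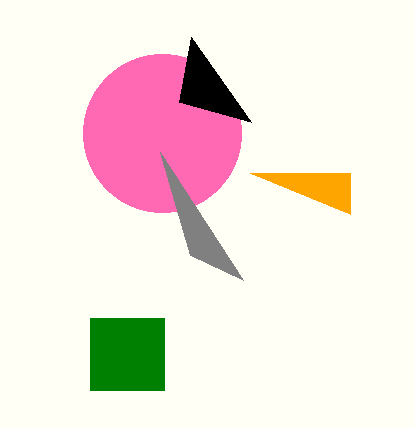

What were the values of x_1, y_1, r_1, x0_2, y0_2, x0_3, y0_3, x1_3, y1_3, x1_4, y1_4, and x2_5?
x_1 = 162, y_1 = 133, r_1 = 79, x0_2 = 190, y0_2 = 255, x0_3 = 90, y0_3 = 318, x1_3 = 164, y1_3 = 390, x1_4 = 191, y1_4 = 37, x2_5 = 350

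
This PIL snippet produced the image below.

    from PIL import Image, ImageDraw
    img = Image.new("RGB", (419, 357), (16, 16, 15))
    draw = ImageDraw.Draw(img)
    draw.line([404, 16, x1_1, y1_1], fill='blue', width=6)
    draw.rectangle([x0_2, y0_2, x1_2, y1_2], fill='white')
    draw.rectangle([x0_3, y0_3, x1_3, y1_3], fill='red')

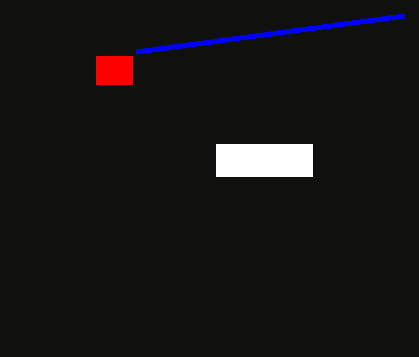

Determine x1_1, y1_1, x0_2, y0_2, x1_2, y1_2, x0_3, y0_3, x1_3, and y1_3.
x1_1 = 136; y1_1 = 52; x0_2 = 216; y0_2 = 144; x1_2 = 312; y1_2 = 176; x0_3 = 96; y0_3 = 56; x1_3 = 132; y1_3 = 84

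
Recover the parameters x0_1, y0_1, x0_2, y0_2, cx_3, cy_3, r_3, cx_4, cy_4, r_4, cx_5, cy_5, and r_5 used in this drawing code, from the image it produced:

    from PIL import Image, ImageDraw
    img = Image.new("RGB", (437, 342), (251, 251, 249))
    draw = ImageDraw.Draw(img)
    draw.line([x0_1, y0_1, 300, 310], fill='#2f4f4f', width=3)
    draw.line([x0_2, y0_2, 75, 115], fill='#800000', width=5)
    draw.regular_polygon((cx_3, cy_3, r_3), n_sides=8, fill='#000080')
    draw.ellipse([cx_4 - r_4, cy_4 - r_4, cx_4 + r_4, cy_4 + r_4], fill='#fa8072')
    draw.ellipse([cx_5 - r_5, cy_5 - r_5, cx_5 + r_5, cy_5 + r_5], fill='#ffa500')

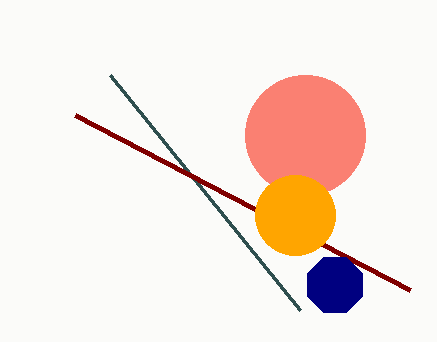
x0_1 = 110; y0_1 = 75; x0_2 = 410; y0_2 = 290; cx_3 = 335; cy_3 = 285; r_3 = 30; cx_4 = 305; cy_4 = 135; r_4 = 60; cx_5 = 295; cy_5 = 215; r_5 = 40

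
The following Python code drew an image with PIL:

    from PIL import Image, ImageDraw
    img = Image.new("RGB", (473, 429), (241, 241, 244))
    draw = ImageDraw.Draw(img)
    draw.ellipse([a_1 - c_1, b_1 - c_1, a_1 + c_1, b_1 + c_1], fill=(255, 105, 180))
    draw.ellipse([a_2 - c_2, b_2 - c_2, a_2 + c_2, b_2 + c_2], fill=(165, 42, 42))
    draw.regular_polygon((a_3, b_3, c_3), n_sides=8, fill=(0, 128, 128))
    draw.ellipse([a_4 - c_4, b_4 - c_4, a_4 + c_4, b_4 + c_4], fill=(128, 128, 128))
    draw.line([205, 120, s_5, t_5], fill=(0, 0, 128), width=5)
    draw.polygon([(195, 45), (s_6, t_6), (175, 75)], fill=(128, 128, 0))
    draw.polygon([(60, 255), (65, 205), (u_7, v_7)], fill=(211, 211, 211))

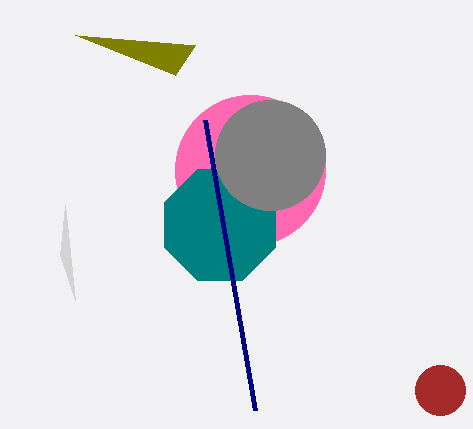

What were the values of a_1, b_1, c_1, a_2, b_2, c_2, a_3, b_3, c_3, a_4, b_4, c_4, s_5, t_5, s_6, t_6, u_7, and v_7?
a_1 = 250, b_1 = 170, c_1 = 75, a_2 = 440, b_2 = 390, c_2 = 25, a_3 = 220, b_3 = 225, c_3 = 60, a_4 = 270, b_4 = 155, c_4 = 55, s_5 = 255, t_5 = 410, s_6 = 75, t_6 = 35, u_7 = 75, v_7 = 300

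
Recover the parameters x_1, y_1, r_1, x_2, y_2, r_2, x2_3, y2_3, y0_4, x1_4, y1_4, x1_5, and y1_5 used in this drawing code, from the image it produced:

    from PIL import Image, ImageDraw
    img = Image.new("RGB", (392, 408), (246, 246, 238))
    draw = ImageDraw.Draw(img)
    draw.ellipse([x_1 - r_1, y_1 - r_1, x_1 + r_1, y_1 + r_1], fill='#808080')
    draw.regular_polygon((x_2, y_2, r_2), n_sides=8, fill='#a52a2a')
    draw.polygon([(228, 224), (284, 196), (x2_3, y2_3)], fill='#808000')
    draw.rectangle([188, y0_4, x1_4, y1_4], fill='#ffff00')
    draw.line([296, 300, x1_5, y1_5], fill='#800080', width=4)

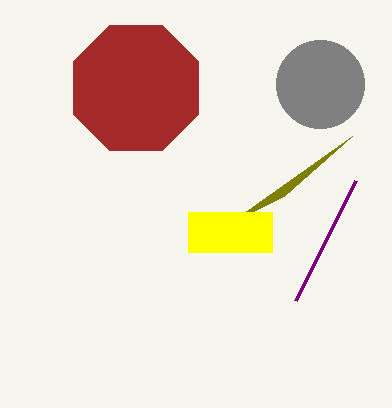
x_1 = 320
y_1 = 84
r_1 = 44
x_2 = 136
y_2 = 88
r_2 = 68
x2_3 = 352
y2_3 = 136
y0_4 = 212
x1_4 = 272
y1_4 = 252
x1_5 = 356
y1_5 = 180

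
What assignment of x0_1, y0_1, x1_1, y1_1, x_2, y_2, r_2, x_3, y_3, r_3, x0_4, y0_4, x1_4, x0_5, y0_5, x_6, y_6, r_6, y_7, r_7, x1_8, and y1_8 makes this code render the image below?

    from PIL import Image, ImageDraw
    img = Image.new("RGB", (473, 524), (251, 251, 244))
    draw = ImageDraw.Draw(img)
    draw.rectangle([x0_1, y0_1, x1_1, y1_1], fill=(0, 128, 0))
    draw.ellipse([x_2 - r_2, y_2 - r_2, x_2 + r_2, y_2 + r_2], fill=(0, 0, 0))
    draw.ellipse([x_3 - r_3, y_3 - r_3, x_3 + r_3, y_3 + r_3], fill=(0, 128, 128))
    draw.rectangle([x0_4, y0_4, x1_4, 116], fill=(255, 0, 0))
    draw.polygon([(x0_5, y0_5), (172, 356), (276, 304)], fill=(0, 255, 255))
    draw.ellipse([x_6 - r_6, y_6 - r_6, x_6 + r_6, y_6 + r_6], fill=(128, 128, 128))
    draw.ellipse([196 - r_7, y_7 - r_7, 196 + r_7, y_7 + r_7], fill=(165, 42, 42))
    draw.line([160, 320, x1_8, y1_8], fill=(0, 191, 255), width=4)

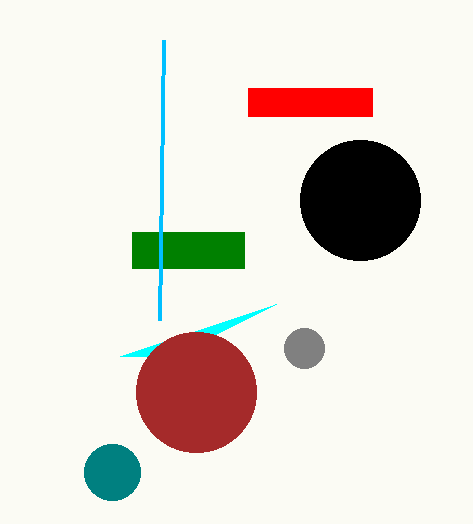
x0_1 = 132; y0_1 = 232; x1_1 = 244; y1_1 = 268; x_2 = 360; y_2 = 200; r_2 = 60; x_3 = 112; y_3 = 472; r_3 = 28; x0_4 = 248; y0_4 = 88; x1_4 = 372; x0_5 = 120; y0_5 = 356; x_6 = 304; y_6 = 348; r_6 = 20; y_7 = 392; r_7 = 60; x1_8 = 164; y1_8 = 40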